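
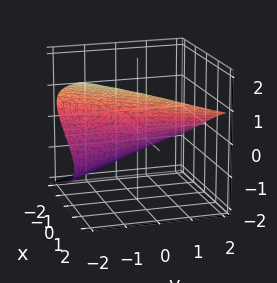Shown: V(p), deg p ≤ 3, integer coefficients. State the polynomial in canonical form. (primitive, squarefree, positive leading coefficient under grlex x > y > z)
First, deg p = 3. A generic line meets the surface in up to 3 points.
Then, against the integer gridlines: it meets the z-axis at z = 0 (among the integer gridlines); one x-axis crossing is at x = 0; the visible y-axis segment lies entirely on the surface.
Finally, assembling these constraints gives the stated polynomial.

x*z^2 - 3*z^3 - 3*y*z + 3*x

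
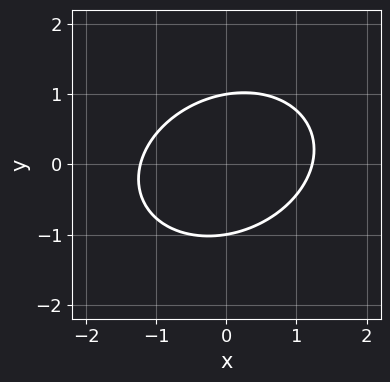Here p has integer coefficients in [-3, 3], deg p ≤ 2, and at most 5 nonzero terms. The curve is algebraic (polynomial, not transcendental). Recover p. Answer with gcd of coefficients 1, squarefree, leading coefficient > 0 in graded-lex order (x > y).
2*x^2 - x*y + 3*y^2 - 3

1. Degree: a generic line meets the curve in up to 2 points, so deg p = 2.
2. Reading off the gridlines: the y-axis gridline crossings are at y ∈ {-1, 1}.
3. Fitting integer coefficients to these (and the overall shape) gives p.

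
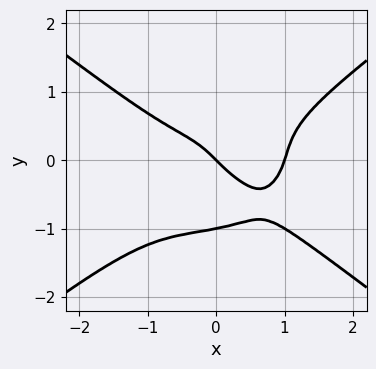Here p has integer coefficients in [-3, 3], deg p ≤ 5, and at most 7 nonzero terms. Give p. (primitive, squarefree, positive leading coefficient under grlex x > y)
First, deg p = 4. No degree-3 curve has this shape.
Next, checking where it meets the axes: the x-axis gridline crossings are at x ∈ {0, 1}; the y-axis gridline crossings are at y ∈ {-1, 0}.
Finally, matching integer coefficients to the picture gives p.

x^4 - 3*y^4 - 2*y^3 - x - y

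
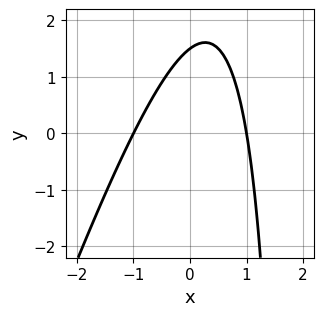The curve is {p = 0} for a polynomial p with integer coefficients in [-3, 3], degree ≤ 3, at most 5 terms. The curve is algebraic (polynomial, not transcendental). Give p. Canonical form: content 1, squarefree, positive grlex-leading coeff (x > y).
3*x^2 - x*y + 2*y - 3

First, deg p = 2. The shape is more complex than any degree-1 curve.
Then, checking where it meets the axes: among the integer gridlines, it crosses the x-axis at x ∈ {-1, 1}.
Finally, assembling these constraints gives the stated polynomial.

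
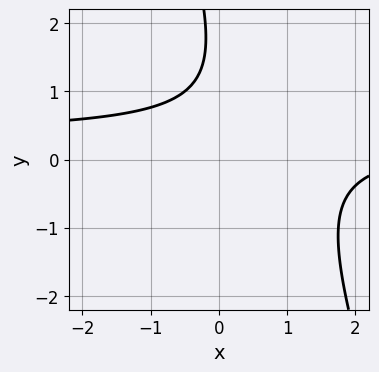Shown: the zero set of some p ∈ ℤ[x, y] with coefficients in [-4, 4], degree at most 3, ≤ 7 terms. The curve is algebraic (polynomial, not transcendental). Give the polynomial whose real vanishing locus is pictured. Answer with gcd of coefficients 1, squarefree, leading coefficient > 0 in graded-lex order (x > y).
(a) Degree: no degree-1 curve has this shape, so deg p = 2.
(b) Against the integer gridlines: no y-intercept at any integer in the box; it misses every integer gridline on the x-axis.
(c) Putting this together gives p.

3*x*y + y^2 - x - 3*y + 3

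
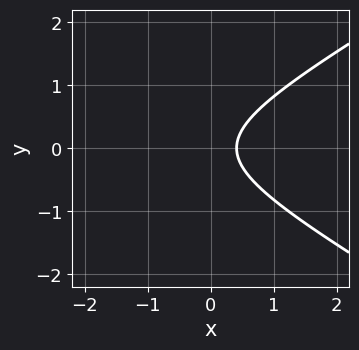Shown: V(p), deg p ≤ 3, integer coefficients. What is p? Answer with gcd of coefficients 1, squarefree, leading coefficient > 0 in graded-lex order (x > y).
(a) deg p = 2. A generic line meets the curve in up to 2 points.
(b) Symmetries: it's symmetric under y → −y, forcing even powers of y.
(c) Observable constraints: no y-intercept at any integer in the box.
(d) These observations pin down the coefficients.

x^2 - 3*y^2 + 2*x - 1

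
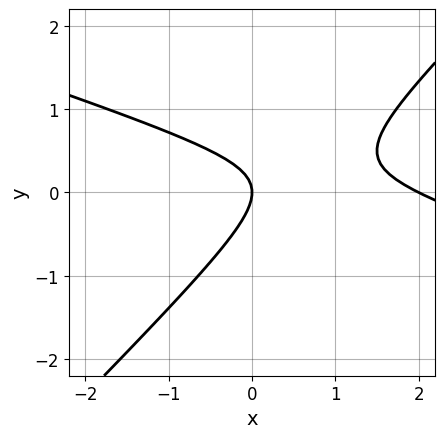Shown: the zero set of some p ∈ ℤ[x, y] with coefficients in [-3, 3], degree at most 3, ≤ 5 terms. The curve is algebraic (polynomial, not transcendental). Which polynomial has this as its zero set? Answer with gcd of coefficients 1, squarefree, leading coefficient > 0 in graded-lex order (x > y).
x^2 + 2*x*y - 3*y^2 - 2*x

First, deg p = 2. A generic line meets the curve in up to 2 points.
Then, reading off the gridlines: one y-axis crossing is at y = 0; among the integer gridlines, it crosses the x-axis at x ∈ {0, 2}.
Finally, putting this together gives p.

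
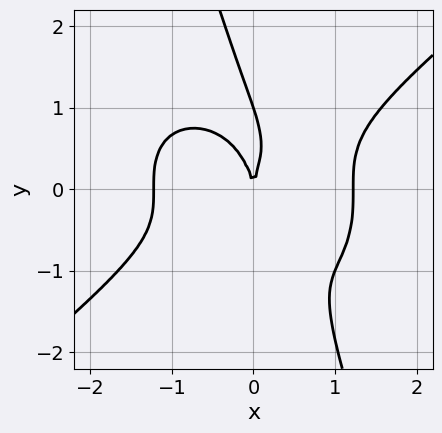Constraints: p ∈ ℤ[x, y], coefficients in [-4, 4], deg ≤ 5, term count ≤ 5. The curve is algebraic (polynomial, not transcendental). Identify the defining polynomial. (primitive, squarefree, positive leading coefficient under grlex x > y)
(a) Degree: no degree-3 curve has this shape, so deg p = 4.
(b) Reading off the gridlines: one x-axis crossing is at x = 0; among the integer gridlines, it crosses the y-axis at y ∈ {0, 1}.
(c) Assembling these constraints gives the stated polynomial.

2*x^4 - 3*x*y^3 - y^4 + y^3 - 3*x^2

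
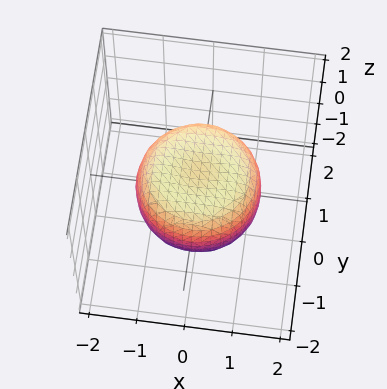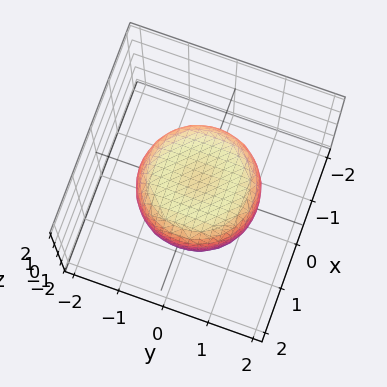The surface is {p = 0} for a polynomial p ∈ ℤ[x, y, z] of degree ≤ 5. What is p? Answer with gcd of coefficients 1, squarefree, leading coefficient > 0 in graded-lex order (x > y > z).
First, deg p = 4. A generic line meets the surface in up to 4 points.
Then, symmetries: rotational symmetry about the z-axis ⇒ p depends on x, y only through x² + y².
Next, against the integer gridlines: a circular section at z = 0 has radius between 1 and 2.
Finally, together with the visible shape, these determine p as stated.

2*x^4 + 4*x^2*y^2 + 2*y^4 - 2*x^2 - 2*y^2 + 3*z^2 - 2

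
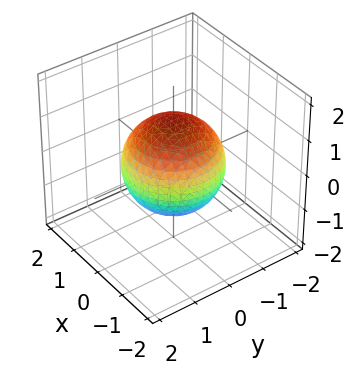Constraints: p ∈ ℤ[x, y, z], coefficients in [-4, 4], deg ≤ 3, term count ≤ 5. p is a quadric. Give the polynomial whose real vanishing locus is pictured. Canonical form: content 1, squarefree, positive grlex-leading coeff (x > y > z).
2*x^2 + 2*y^2 + 2*z^2 - 3

First, the degree is 2 — bounded and convex; a quadric.
Next, symmetries: the z ↦ −z reflection is a symmetry, so z appears only in even powers; rotational symmetry about the z-axis ⇒ p depends on x, y only through x² + y².
Then, from the visible intercepts: a circular section at z = 0 has radius between 1 and 2.
Finally, matching integer coefficients to the picture gives p.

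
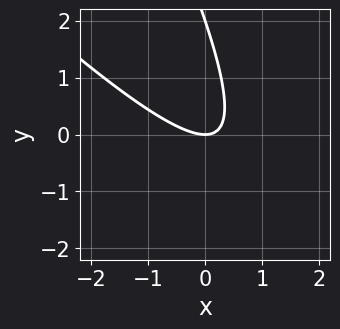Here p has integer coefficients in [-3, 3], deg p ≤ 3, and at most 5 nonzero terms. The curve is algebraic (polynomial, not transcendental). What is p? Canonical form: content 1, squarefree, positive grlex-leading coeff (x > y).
1. Degree: no degree-1 curve has this shape, so deg p = 2.
2. Reading off the gridlines: it crosses the x-axis at the gridline x = 0; among the integer gridlines, it crosses the y-axis at y ∈ {0, 2}.
3. Matching integer coefficients to the picture gives p.

2*x^2 + 3*x*y + y^2 - 2*y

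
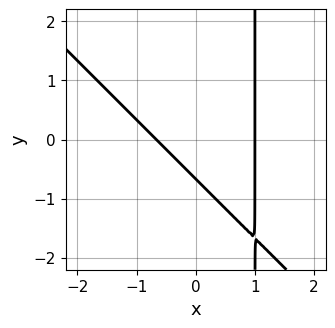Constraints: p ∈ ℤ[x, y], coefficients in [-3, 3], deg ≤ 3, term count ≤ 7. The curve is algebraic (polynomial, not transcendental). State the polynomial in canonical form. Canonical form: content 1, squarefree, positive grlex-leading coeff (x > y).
3*x^2 + 3*x*y - x - 3*y - 2

1. deg p = 2. A generic line meets the curve in up to 2 points.
2. From the axis intercepts and sections: it crosses the x-axis at the gridline x = 1.
3. Solving for integer coefficients yields p as stated.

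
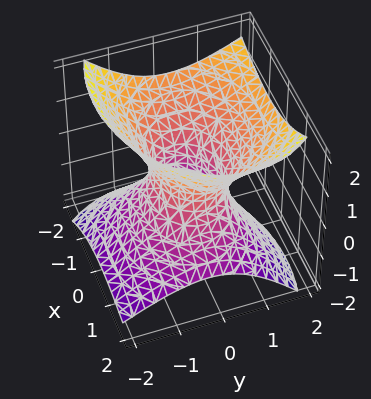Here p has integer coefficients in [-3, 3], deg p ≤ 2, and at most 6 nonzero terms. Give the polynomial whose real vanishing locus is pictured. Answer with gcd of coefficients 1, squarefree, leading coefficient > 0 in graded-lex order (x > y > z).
2*x^2 + 2*x*z + 3*y^2 - 2*y*z - 3*z^2 - 2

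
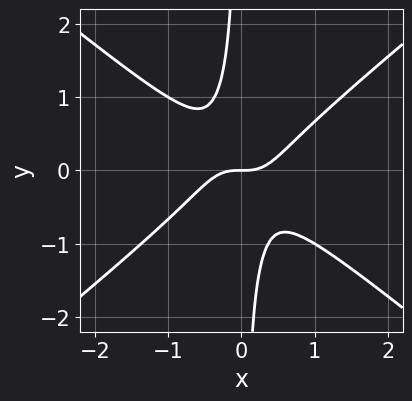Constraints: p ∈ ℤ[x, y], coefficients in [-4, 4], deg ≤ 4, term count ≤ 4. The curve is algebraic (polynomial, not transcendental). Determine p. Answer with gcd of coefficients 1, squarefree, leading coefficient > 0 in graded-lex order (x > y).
(a) deg p = 3. A generic line meets the curve in up to 3 points.
(b) Reading off the gridlines: it meets the y-axis at y = 0 (among the integer gridlines); it crosses the x-axis at the gridline x = 0.
(c) Putting this together gives p.

2*x^3 - 3*x*y^2 - y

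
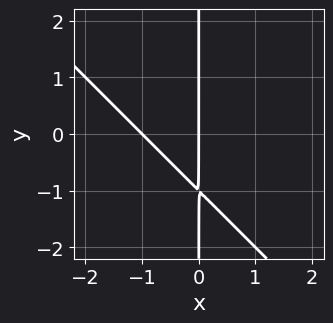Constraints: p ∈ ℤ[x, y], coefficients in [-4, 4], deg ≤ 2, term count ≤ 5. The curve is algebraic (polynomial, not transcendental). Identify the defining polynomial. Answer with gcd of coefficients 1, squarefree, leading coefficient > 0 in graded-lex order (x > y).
x^2 + x*y + x

deg p = 2. No degree-1 curve has this shape.
Observable constraints: among the integer gridlines, it crosses the x-axis at x ∈ {-1, 0}; every point of the y-axis in the box is on the curve.
These observations pin down the coefficients.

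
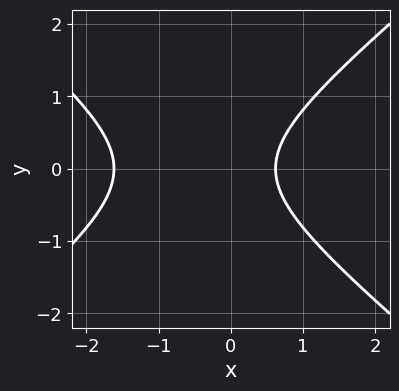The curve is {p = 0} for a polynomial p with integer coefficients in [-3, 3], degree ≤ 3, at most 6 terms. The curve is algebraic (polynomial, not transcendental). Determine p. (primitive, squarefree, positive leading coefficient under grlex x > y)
1. The degree is 2 — the shape is more complex than any degree-1 curve.
2. Symmetries: mirror symmetry y ↦ −y ⇒ only even powers of y.
3. Against the integer gridlines: no y-intercept at any integer in the box.
4. Solving for integer coefficients yields p as stated.

2*x^2 - 3*y^2 + 2*x - 2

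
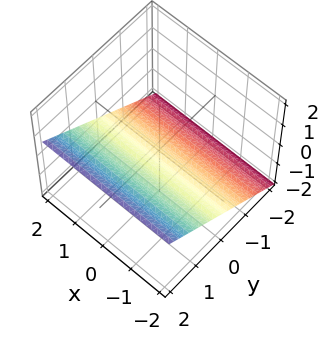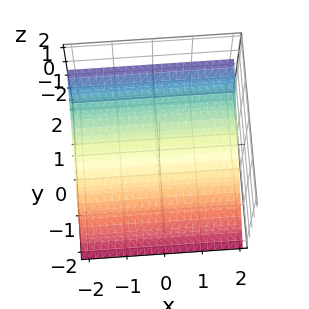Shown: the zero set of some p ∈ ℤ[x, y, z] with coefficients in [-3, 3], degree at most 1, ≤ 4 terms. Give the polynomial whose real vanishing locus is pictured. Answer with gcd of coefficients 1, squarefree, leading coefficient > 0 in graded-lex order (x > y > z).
2*y - 3*z - 2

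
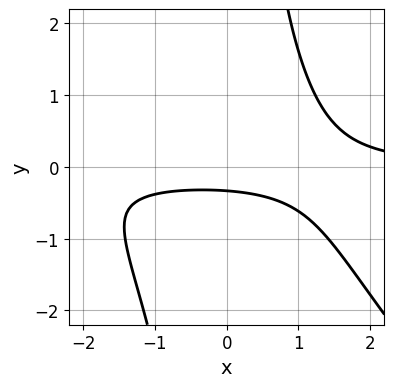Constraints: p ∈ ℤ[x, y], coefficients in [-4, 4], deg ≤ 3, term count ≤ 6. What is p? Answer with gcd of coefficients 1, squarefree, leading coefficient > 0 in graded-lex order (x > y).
First, the degree is 3 — a generic line meets the curve in up to 3 points.
Then, against the integer gridlines: it misses every integer gridline on the x-axis.
Finally, fitting integer coefficients to these (and the overall shape) gives p.

x^2*y + x*y^2 + x*y - 3*y - 1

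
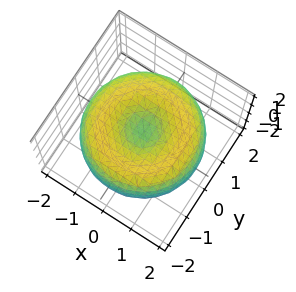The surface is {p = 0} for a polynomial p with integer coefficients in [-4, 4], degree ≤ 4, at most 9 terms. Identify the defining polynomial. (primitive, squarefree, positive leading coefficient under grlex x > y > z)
(a) deg p = 4.
(b) Symmetry: the z-axis is an axis of rotation, so x and y enter only as x² + y².
(c) Against the integer gridlines: a circular section at z = 0 has radius between 1 and 2.
(d) Fitting integer coefficients to these (and the overall shape) gives p.

x^4 + 2*x^2*y^2 + y^4 - 3*x^2 - 3*y^2 + 3*z^2 - 1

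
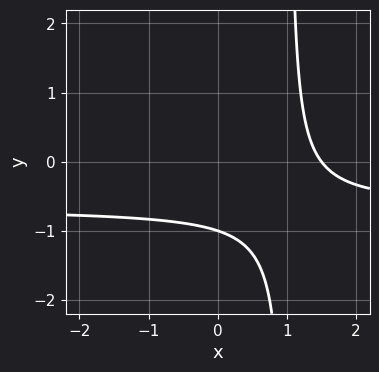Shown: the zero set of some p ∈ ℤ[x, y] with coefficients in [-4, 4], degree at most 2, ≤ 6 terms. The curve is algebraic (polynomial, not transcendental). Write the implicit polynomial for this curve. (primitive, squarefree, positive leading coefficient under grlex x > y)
First, the degree is 2 — a generic line meets the curve in up to 2 points.
Then, from the axis intercepts and sections: it meets the y-axis at y = -1 (among the integer gridlines).
Finally, matching integer coefficients to the picture gives p.

3*x*y + 2*x - 3*y - 3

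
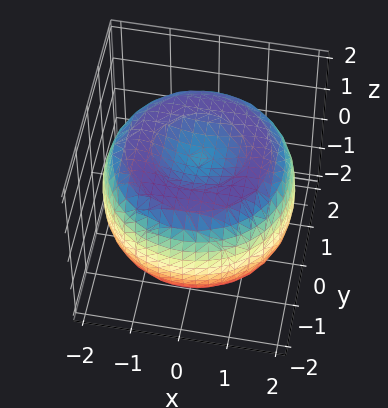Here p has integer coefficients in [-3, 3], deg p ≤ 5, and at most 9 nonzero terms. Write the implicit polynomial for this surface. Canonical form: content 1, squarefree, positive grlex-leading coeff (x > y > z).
First, the degree is 4 — a generic line meets the surface in up to 4 points.
Then, symmetries: the z-axis is an axis of rotation, so x and y enter only as x² + y².
Then, from the visible intercepts: the z-axis gridline crossings are at z ∈ {-1, 1}; a circular section at z = -1 has radius between 1 and 2.
Finally, solving for integer coefficients yields p as stated.

x^4 + 2*x^2*y^2 + y^4 - 3*x^2 - 3*y^2 + 3*z^2 - 3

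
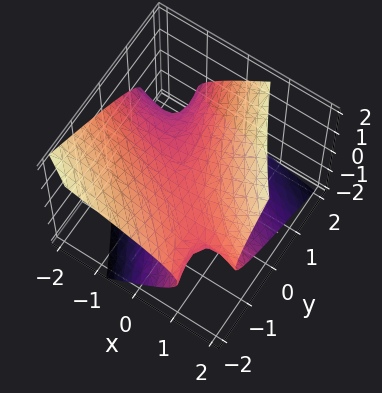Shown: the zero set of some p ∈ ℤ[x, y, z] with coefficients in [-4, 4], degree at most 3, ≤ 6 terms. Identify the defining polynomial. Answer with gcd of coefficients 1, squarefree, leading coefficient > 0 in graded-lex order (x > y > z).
(a) deg p = 2. The shape is more complex than any degree-1 surface.
(b) Checking where it meets the axes: it misses every integer gridline on the x-axis; the surface avoids every integer y-axis point in the box.
(c) These observations pin down the coefficients.

x^2 + 3*x*y + 2*x*z + y^2 - 3*z^2 + 1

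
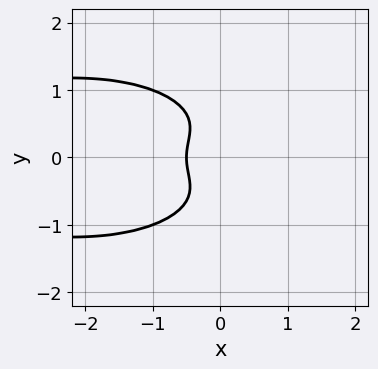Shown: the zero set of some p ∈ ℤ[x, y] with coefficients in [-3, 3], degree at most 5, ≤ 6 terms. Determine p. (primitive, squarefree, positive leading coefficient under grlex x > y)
(a) The degree is 4 — a generic line meets the curve in up to 4 points.
(b) Symmetries: the y ↦ −y reflection is a symmetry, so y appears only in even powers.
(c) From the axis intercepts and sections: no y-intercept at any integer in the box.
(d) Assembling these constraints gives the stated polynomial.

x^2*y^2 + 3*y^4 + 3*x*y^2 + 2*x + 1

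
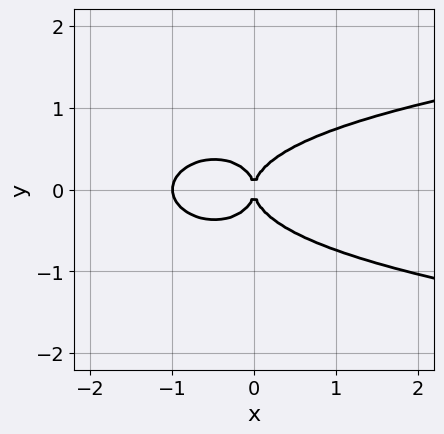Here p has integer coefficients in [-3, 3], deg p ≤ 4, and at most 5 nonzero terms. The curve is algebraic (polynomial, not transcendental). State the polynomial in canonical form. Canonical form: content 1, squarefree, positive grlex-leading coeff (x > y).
2*x^2*y^2 + 3*y^4 - x^3 - x^2

First, degree: no degree-3 curve has this shape, so deg p = 4.
Next, symmetries: it's symmetric under y → −y, forcing even powers of y.
Then, reading off the gridlines: among the integer gridlines, it crosses the x-axis at x ∈ {-1, 0}; one y-axis crossing is at y = 0.
Finally, solving for integer coefficients yields p as stated.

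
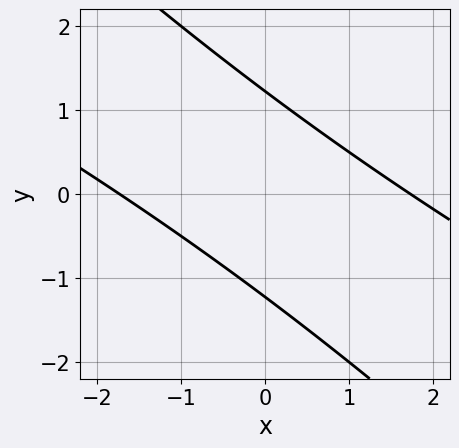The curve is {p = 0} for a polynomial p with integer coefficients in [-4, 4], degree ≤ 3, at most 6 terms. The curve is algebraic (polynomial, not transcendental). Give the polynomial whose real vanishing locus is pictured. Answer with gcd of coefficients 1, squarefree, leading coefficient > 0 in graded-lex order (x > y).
x^2 + 3*x*y + 2*y^2 - 3

1. Degree: the shape is more complex than any degree-1 curve, so deg p = 2.
2. Solving for integer coefficients yields p as stated.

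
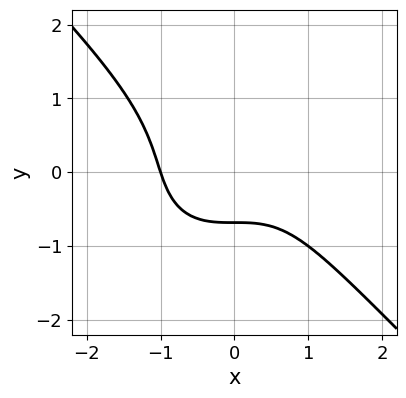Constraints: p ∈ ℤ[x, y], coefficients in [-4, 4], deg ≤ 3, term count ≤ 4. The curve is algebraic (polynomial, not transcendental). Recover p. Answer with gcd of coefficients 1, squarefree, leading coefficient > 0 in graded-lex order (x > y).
x^3 + y^3 + y + 1

1. The degree is 3 — no degree-2 curve has this shape.
2. From the visible intercepts: it crosses the x-axis at the gridline x = -1.
3. The integer polynomial consistent with all of this is the stated p.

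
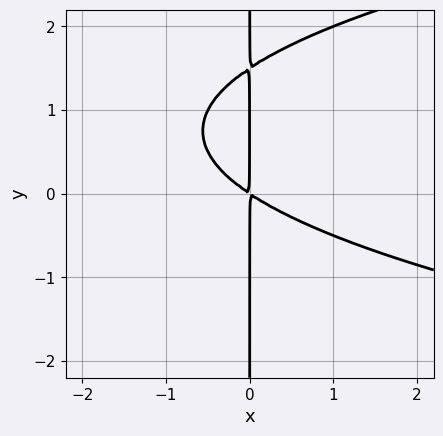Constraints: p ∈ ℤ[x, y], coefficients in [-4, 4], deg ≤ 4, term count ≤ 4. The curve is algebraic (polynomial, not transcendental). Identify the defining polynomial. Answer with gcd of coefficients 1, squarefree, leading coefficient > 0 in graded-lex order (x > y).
2*x*y^2 - 2*x^2 - 3*x*y

1. Degree: no degree-2 curve has this shape, so deg p = 3.
2. From the axis intercepts and sections: every point of the y-axis in the box is on the curve.
3. Putting this together gives p.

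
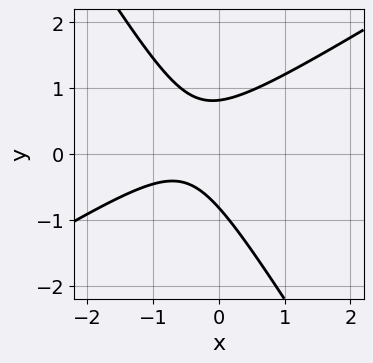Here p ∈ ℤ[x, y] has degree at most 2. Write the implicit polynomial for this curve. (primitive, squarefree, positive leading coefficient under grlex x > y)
3*x^2 - 3*x*y - 3*y^2 + 3*x + 2

First, degree: the shape is more complex than any degree-1 curve, so deg p = 2.
Next, checking where it meets the axes: the curve avoids every integer x-axis point in the box.
Finally, fitting integer coefficients to these (and the overall shape) gives p.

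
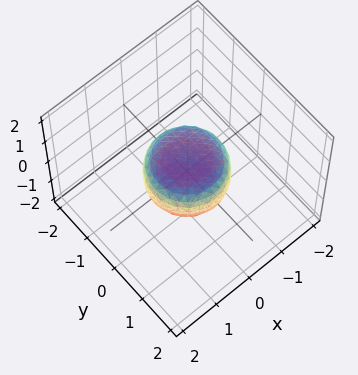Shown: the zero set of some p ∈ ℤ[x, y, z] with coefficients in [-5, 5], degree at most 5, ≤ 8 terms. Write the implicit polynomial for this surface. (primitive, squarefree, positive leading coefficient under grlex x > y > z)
2*x^4 + 4*x^2*y^2 + 2*y^4 - x^2 - y^2 + 2*z^2 - 1

First, degree: the shape is more complex than any degree-3 surface, so deg p = 4.
Next, symmetries: rotational symmetry about the z-axis ⇒ p depends on x, y only through x² + y².
Then, from the visible intercepts: the x-axis gridline crossings are at x ∈ {-1, 1}; a circular section at z = 0 has radius exactly 1.
Finally, putting this together gives p.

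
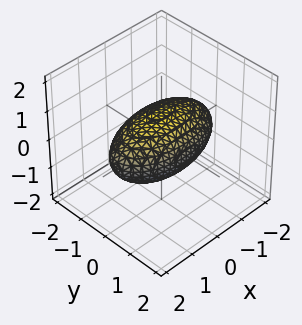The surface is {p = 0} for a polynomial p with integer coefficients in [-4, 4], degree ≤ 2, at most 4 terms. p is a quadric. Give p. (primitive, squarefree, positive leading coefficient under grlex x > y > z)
First, deg p = 2. Bounded and convex; a quadric.
Then, symmetries: it's symmetric under z → −z, forcing even powers of z; it's symmetric under y → −y, forcing even powers of y; the x ↦ −x reflection is a symmetry, so x appears only in even powers.
Then, from the axis intercepts and sections: the z-axis gridline crossings are at z ∈ {-1, 1}; the y-axis gridline crossings are at y ∈ {-1, 1}.
Finally, assembling these constraints gives the stated polynomial.

x^2 + 3*y^2 + 3*z^2 - 3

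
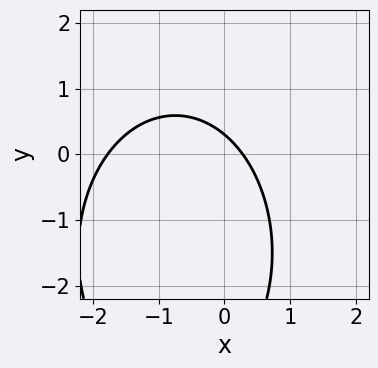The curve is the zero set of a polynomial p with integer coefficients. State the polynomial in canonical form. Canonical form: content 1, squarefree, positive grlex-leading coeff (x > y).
First, degree: a generic line meets the curve in up to 2 points, so deg p = 2.
Finally, the integer polynomial consistent with all of this is the stated p.

2*x^2 + y^2 + 3*x + 3*y - 1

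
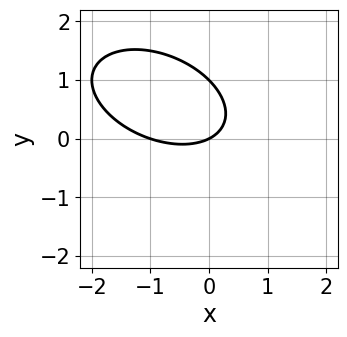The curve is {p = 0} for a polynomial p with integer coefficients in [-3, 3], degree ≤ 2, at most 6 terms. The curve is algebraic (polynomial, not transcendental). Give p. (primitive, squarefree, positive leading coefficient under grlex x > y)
x^2 + x*y + 2*y^2 + x - 2*y

1. The degree is 2 — the shape is more complex than any degree-1 curve.
2. Reading off the gridlines: the y-axis gridline crossings are at y ∈ {0, 1}; among the integer gridlines, it crosses the x-axis at x ∈ {-1, 0}.
3. Putting this together gives p.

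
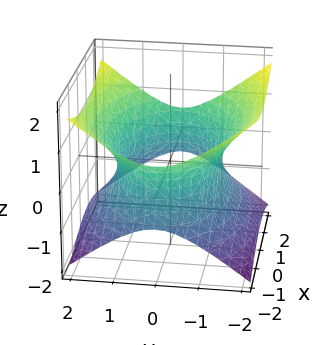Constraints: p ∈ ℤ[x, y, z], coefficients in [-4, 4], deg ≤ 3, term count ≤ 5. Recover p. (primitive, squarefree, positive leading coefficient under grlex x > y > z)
(a) deg p = 2. One connected sheet with a waist; a quadric.
(b) Symmetries: it's symmetric under x → −x, forcing even powers of x; it's symmetric under y → −y, forcing even powers of y; it's symmetric under z → −z, forcing even powers of z.
(c) Observable constraints: the surface avoids every integer z-axis point in the box.
(d) The integer polynomial consistent with all of this is the stated p.

x^2 + 2*y^2 - 3*z^2 - 3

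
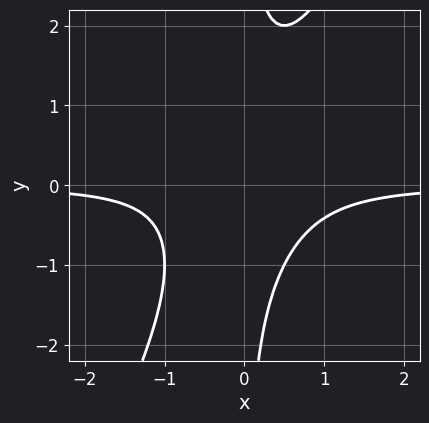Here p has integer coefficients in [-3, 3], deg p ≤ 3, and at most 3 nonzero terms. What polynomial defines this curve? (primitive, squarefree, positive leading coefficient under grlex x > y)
(a) deg p = 3.
(b) Observable constraints: it misses every integer gridline on the y-axis; no x-intercept at any integer in the box.
(c) Matching integer coefficients to the picture gives p.

2*x^2*y - x*y^2 + 1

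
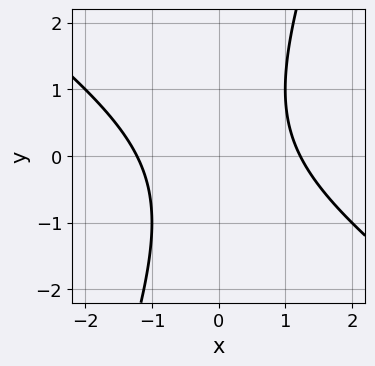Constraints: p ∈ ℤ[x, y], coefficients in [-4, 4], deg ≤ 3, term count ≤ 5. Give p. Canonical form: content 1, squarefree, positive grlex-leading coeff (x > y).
First, the degree is 2 — a generic line meets the curve in up to 2 points.
Next, from the visible intercepts: it misses every integer gridline on the y-axis.
Finally, putting this together gives p.

2*x^2 + 2*x*y - y^2 - 3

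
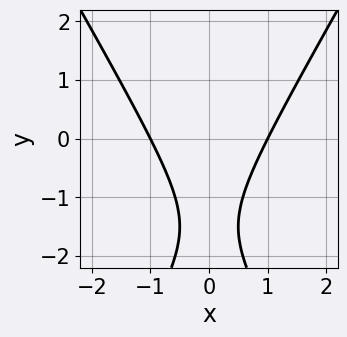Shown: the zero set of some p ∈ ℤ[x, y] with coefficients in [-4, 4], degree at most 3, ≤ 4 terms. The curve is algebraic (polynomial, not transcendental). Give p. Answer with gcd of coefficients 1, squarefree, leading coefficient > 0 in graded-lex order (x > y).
3*x^2 - y^2 - 3*y - 3

(a) deg p = 2. The shape is more complex than any degree-1 curve.
(b) Symmetries: the x ↦ −x reflection is a symmetry, so x appears only in even powers.
(c) Against the integer gridlines: it misses every integer gridline on the y-axis; among the integer gridlines, it crosses the x-axis at x ∈ {-1, 1}.
(d) These observations pin down the coefficients.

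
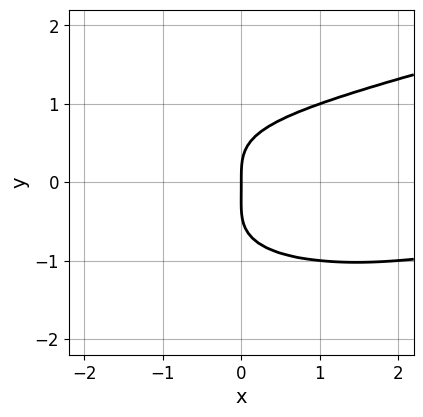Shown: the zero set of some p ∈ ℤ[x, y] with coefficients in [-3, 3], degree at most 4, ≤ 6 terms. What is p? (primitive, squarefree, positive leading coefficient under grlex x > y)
3*y^4 - x^2*y + y^3 - 3*x

1. The degree is 4 — a generic line meets the curve in up to 4 points.
2. From the axis intercepts and sections: it meets the x-axis at x = 0 (among the integer gridlines); one y-axis crossing is at y = 0.
3. Solving for integer coefficients yields p as stated.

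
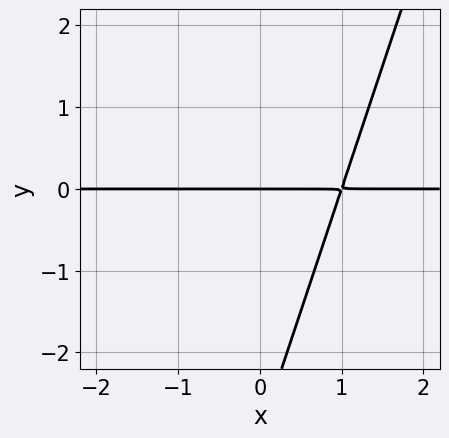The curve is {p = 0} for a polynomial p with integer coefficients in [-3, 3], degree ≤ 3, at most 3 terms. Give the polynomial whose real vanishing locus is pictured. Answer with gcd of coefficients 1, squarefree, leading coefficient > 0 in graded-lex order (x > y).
First, the degree is 2 — no degree-1 curve has this shape.
Then, observable constraints: it crosses the y-axis at the gridline y = 0; the visible x-axis segment lies entirely on the curve.
Finally, assembling these constraints gives the stated polynomial.

3*x*y - y^2 - 3*y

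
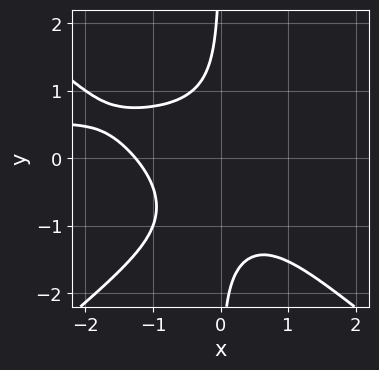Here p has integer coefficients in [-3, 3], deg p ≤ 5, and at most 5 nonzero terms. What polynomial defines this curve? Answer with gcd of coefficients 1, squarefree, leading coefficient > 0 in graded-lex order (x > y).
First, deg p = 4. No degree-3 curve has this shape.
Next, observable constraints: it misses every integer gridline on the y-axis.
Finally, putting this together gives p.

2*x^3*y - 3*x*y^3 - x^3 - 2*x*y^2 - 2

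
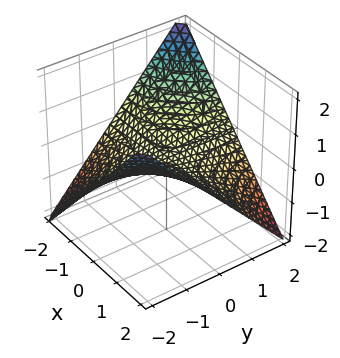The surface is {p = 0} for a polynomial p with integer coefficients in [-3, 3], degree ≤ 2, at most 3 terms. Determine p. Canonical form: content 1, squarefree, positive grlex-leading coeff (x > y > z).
The degree is 2 — a saddle surface; a quadric.
Checking where it meets the axes: every point of the y-axis in the box is on the surface; it crosses the z-axis at the gridline z = 0.
Matching integer coefficients to the picture gives p. Check: (2, 0, 0) on the x-axis lies on the surface, and p(2, 0, 0) = 0. ✓

x*y + 2*z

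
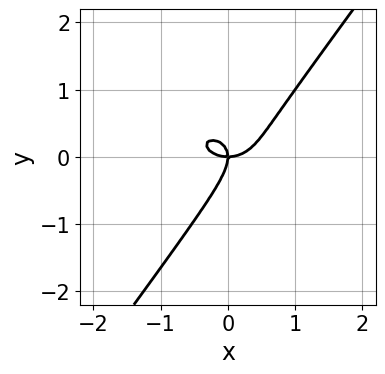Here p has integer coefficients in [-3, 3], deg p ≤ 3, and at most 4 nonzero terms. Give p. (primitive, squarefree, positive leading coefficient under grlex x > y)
2*x^3 + 3*x*y^2 - 3*y^3 - 2*x*y

Degree: the shape is more complex than any degree-2 curve, so deg p = 3.
From the visible intercepts: it crosses the y-axis at the gridline y = 0; it crosses the x-axis at the gridline x = 0.
Assembling these constraints gives the stated polynomial.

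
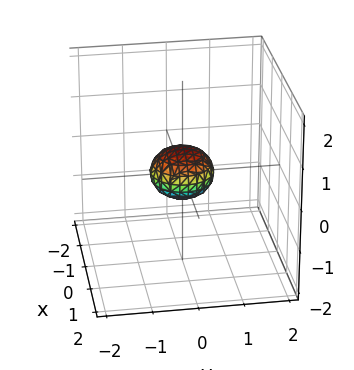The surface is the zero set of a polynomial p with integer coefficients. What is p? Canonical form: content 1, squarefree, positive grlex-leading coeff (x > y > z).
2*x^2 + 2*y^2 + 3*z^2 - 1

1. Degree: the shape is more complex than any degree-1 surface, so deg p = 2.
2. Symmetry: the surface is invariant under rotation about z: p = q(x² + y², z).
3. Checking where it meets the axes: a circular section at z = 0 has radius between 0 and 1.
4. Putting this together gives p.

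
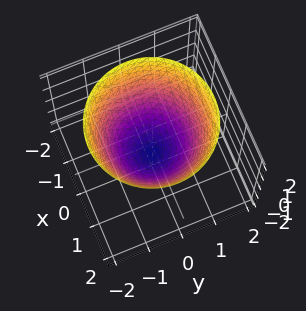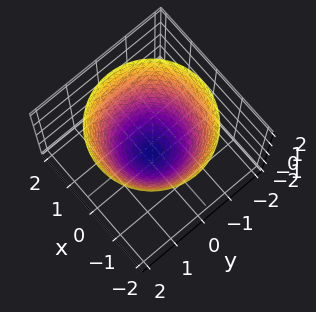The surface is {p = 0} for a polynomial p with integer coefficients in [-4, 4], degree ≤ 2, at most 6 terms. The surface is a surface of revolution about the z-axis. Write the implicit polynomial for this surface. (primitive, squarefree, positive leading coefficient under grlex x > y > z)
x^2 + y^2 - z - 1

deg p = 2.
By symmetry, every cross-section ⟂ z is a circle, so x, y appear only via x² + y².
Observable constraints: the x-axis gridline crossings are at x ∈ {-1, 1}; it meets the z-axis at z = -1 (among the integer gridlines).
Assembling these constraints gives the stated polynomial.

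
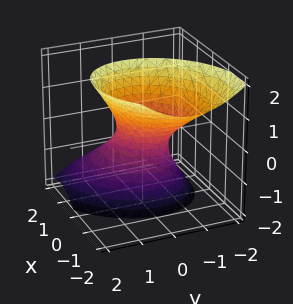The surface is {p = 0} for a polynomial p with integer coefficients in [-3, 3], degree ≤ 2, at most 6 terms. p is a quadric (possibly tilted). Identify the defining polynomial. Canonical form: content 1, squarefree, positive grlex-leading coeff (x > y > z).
(a) Degree: the shape is more complex than any degree-1 surface, so deg p = 2.
(b) From the visible intercepts: the surface avoids every integer z-axis point in the box.
(c) Matching integer coefficients to the picture gives p.

2*x^2 - x*y + 2*x*z + 2*y^2 - z^2 - 1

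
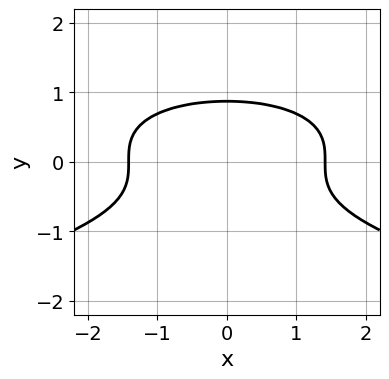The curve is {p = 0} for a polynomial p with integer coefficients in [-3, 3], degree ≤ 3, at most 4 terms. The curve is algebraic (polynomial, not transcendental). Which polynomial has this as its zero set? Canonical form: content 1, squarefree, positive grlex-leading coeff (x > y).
(a) Degree: the shape is more complex than any degree-2 curve, so deg p = 3.
(b) Symmetries: mirror symmetry x ↦ −x ⇒ only even powers of x.
(c) These observations pin down the coefficients.

3*y^3 + x^2 - 2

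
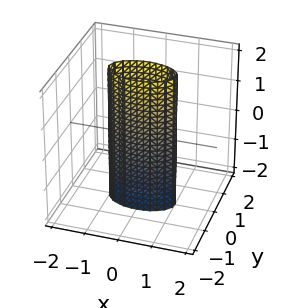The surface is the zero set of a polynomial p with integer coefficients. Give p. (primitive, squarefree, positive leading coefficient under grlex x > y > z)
x^2 + 3*y^2 - 1

The degree is 2 — a cylinder; a quadric.
Symmetries: mirror symmetry y ↦ −y ⇒ only even powers of y; mirror symmetry z ↦ −z ⇒ only even powers of z; it's symmetric under x → −x, forcing even powers of x.
From the axis intercepts and sections: it misses every integer gridline on the z-axis; the x-axis gridline crossings are at x ∈ {-1, 1}.
Putting this together gives p.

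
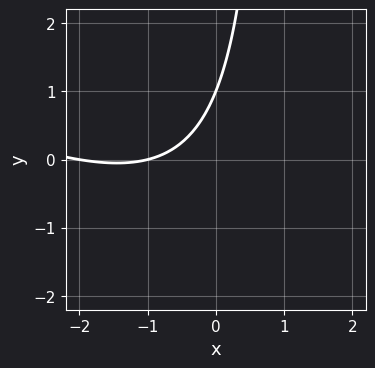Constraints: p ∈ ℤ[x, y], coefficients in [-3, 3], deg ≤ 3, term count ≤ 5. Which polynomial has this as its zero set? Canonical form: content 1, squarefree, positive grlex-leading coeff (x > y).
x^2 + 2*x*y + 3*x - 2*y + 2

The degree is 2 — a generic line meets the curve in up to 2 points.
Observable constraints: it meets the y-axis at y = 1 (among the integer gridlines); among the integer gridlines, it crosses the x-axis at x ∈ {-2, -1}.
Assembling these constraints gives the stated polynomial.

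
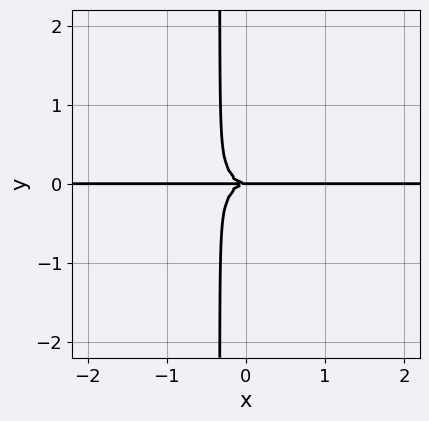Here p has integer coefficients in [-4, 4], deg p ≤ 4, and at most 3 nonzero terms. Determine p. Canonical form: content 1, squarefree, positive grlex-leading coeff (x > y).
x^3*y + 3*x*y^3 + y^3

First, deg p = 4. The shape is more complex than any degree-3 curve.
Next, checking where it meets the axes: every point of the x-axis in the box is on the curve; it meets the y-axis at y = 0 (among the integer gridlines).
Finally, the integer polynomial consistent with all of this is the stated p.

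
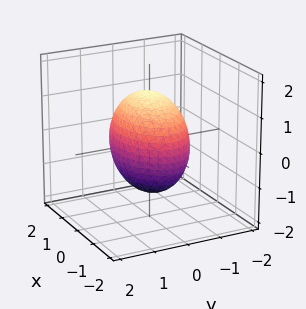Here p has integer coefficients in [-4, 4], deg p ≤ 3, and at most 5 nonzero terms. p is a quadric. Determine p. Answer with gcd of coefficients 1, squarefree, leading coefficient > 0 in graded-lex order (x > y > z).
First, the degree is 2 — a closed, bounded, convex surface; a quadric.
Next, symmetries: mirror symmetry y ↦ −y ⇒ only even powers of y; it's symmetric under z → −z, forcing even powers of z; it's symmetric under x → −x, forcing even powers of x.
Next, from the axis intercepts and sections: among the integer gridlines, it crosses the y-axis at y ∈ {-1, 1}.
Finally, matching integer coefficients to the picture gives p.

x^2 + 2*y^2 + z^2 - 2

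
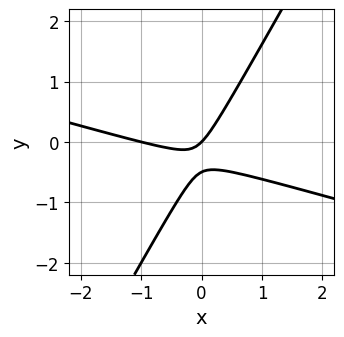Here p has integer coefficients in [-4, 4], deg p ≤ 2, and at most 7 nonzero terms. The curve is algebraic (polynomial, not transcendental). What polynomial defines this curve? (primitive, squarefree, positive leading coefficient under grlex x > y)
x^2 + 3*x*y - 2*y^2 + x - y

(a) deg p = 2. No degree-1 curve has this shape.
(b) From the axis intercepts and sections: among the integer gridlines, it crosses the x-axis at x ∈ {-1, 0}; it meets the y-axis at y = 0 (among the integer gridlines).
(c) Fitting integer coefficients to these (and the overall shape) gives p.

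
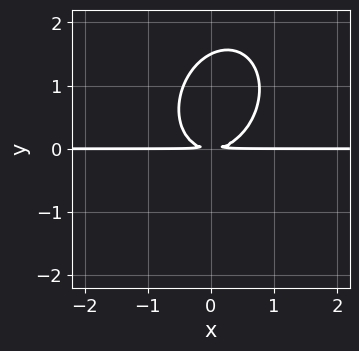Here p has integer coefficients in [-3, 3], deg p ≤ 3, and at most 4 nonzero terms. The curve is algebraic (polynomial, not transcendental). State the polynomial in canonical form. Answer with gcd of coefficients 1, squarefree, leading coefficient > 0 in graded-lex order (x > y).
3*x^2*y - x*y^2 + 2*y^3 - 3*y^2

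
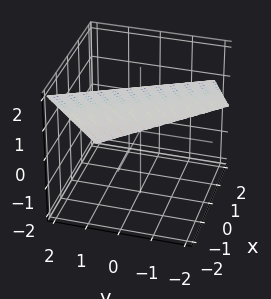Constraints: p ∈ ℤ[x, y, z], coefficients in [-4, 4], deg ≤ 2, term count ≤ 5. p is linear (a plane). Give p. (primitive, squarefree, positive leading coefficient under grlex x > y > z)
1. The degree is 1 — the surface is flat (a plane).
2. Checking where it meets the axes: it meets the y-axis at y = 2 (among the integer gridlines); it meets the z-axis at z = 1 (among the integer gridlines); it meets the x-axis at x = 1 (among the integer gridlines).
3. These observations pin down the coefficients.

2*x + y + 2*z - 2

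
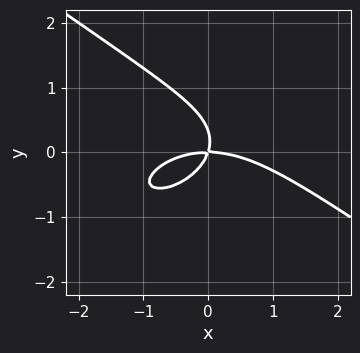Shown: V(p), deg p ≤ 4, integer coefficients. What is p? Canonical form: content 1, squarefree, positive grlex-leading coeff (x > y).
deg p = 3. The shape is more complex than any degree-2 curve.
Against the integer gridlines: one y-axis crossing is at y = 0; it meets the x-axis at x = 0 (among the integer gridlines).
Fitting integer coefficients to these (and the overall shape) gives p.

x^3 + 3*y^3 + 3*x*y - y^2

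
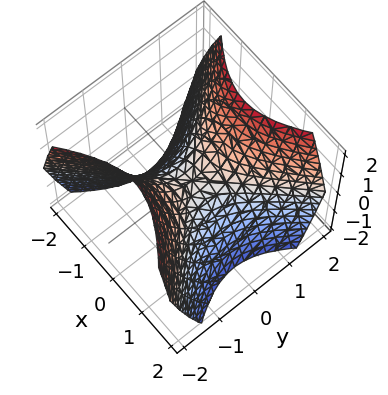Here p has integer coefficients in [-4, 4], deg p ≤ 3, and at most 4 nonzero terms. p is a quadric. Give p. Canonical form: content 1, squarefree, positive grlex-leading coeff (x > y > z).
Degree: a hyperbolic paraboloid; a quadric, so deg p = 2.
Symmetries: the x ↦ −x reflection is a symmetry, so x appears only in even powers; it's symmetric under y → −y, forcing even powers of y.
Against the integer gridlines: one z-axis crossing is at z = 0; it crosses the x-axis at the gridline x = 0.
Together with the visible shape, these determine p as stated.

x^2 - y^2 + z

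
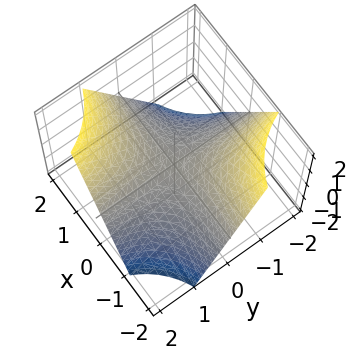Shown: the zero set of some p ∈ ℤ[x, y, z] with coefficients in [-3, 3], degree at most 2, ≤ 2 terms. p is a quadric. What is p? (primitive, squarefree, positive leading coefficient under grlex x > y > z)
First, deg p = 2. A saddle surface; a quadric.
Next, observable constraints: it crosses the z-axis at the gridline z = 0; the visible y-axis segment lies entirely on the surface.
Finally, together with the visible shape, these determine p as stated. Check: (-2, 0, 0) on the x-axis lies on the surface, and p(-2, 0, 0) = 0. ✓

x*y - z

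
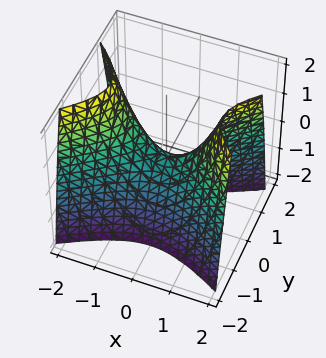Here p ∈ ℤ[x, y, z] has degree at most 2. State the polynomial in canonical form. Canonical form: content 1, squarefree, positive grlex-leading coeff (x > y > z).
Degree: a hyperbolic paraboloid; a quadric, so deg p = 2.
Symmetries: mirror symmetry y ↦ −y ⇒ only even powers of y; the x ↦ −x reflection is a symmetry, so x appears only in even powers.
Observable constraints: it crosses the z-axis at the gridline z = 0; it crosses the y-axis at the gridline y = 0.
Together with the visible shape, these determine p as stated.

x^2 - 2*y^2 - z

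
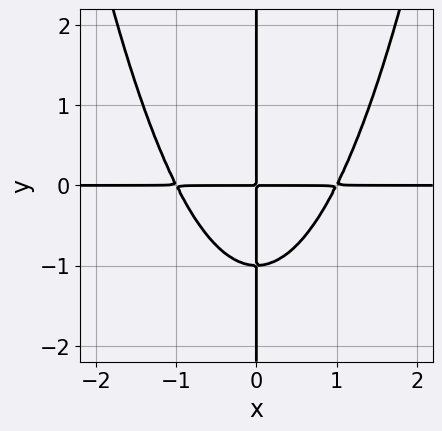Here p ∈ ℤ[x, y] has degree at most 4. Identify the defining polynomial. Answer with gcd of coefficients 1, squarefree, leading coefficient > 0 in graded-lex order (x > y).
x^3*y - x*y^2 - x*y

1. deg p = 4.
2. Reading off the gridlines: the visible y-axis segment lies entirely on the curve; the visible x-axis segment lies entirely on the curve.
3. These observations pin down the coefficients.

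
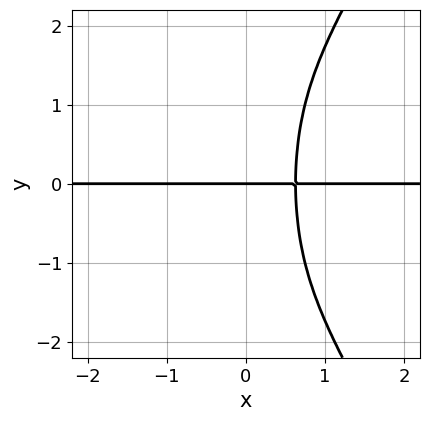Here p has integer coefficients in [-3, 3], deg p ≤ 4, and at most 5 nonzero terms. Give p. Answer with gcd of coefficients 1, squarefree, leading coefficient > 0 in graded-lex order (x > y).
3*x^3*y - x*y^3 + 2*x*y - 2*y

The degree is 4 — a generic line meets the curve in up to 4 points.
Checking where it meets the axes: every point of the x-axis in the box is on the curve; it meets the y-axis at y = 0 (among the integer gridlines).
These observations pin down the coefficients.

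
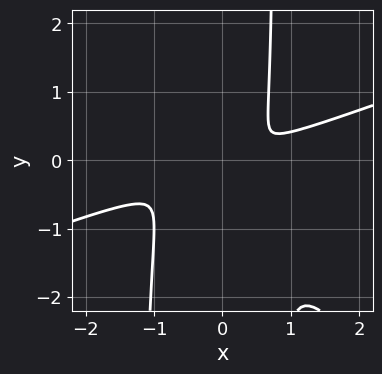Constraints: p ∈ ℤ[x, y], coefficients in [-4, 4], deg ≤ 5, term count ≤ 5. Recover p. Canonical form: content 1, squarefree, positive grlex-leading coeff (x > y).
1. deg p = 4.
2. Putting this together gives p.

x^4 - 2*x^3*y - 2*x^2*y^2 - x*y^2 + 2*y^2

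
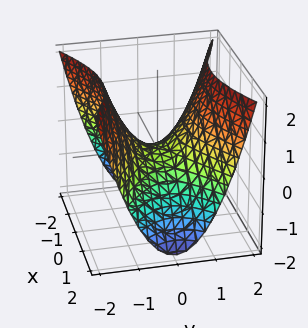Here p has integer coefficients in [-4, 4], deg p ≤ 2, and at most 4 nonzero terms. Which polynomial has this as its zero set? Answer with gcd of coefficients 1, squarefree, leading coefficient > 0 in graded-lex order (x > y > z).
1. Degree: a saddle surface; a quadric, so deg p = 2.
2. Symmetries: mirror symmetry y ↦ −y ⇒ only even powers of y; mirror symmetry x ↦ −x ⇒ only even powers of x.
3. Reading off the gridlines: it meets the x-axis at x = 0 (among the integer gridlines); one y-axis crossing is at y = 0; one z-axis crossing is at z = 0.
4. Matching integer coefficients to the picture gives p.

x^2 - 2*y^2 + 2*z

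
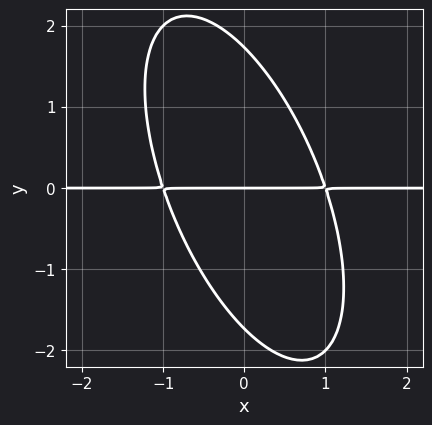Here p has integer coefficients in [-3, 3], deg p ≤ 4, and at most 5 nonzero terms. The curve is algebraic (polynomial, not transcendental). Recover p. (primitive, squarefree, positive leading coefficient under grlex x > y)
3*x^2*y + 2*x*y^2 + y^3 - 3*y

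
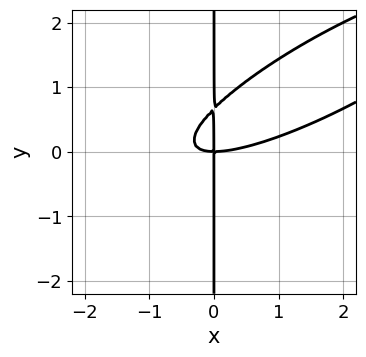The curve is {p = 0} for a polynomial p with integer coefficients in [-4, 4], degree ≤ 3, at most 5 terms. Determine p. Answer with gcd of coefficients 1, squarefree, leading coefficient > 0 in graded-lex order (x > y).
x^3 - 3*x^2*y + 3*x*y^2 - 2*x*y

(a) Degree: no degree-2 curve has this shape, so deg p = 3.
(b) Observable constraints: every point of the y-axis in the box is on the curve; one x-axis crossing is at x = 0.
(c) The integer polynomial consistent with all of this is the stated p.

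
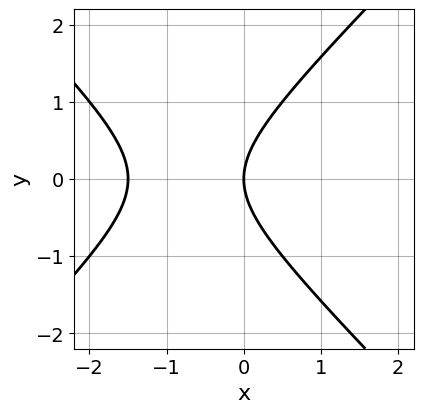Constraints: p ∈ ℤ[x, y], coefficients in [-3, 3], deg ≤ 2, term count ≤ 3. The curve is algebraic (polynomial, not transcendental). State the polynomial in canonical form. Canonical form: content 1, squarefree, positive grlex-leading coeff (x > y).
First, deg p = 2. No degree-1 curve has this shape.
Then, symmetries: the y ↦ −y reflection is a symmetry, so y appears only in even powers.
Then, checking where it meets the axes: it meets the x-axis at x = 0 (among the integer gridlines); it meets the y-axis at y = 0 (among the integer gridlines).
Finally, assembling these constraints gives the stated polynomial.

2*x^2 - 2*y^2 + 3*x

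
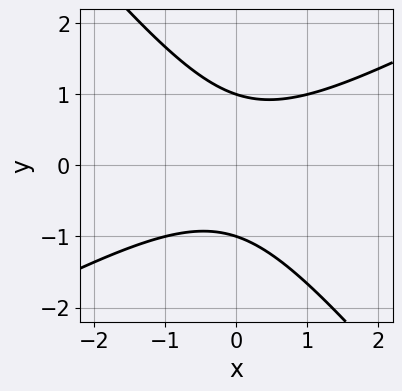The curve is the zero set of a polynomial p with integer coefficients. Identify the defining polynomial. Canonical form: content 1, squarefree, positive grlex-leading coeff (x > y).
deg p = 2.
From the visible intercepts: the y-axis gridline crossings are at y ∈ {-1, 1}; no x-intercept at any integer in the box.
The integer polynomial consistent with all of this is the stated p.

2*x^2 - 2*x*y - 3*y^2 + 3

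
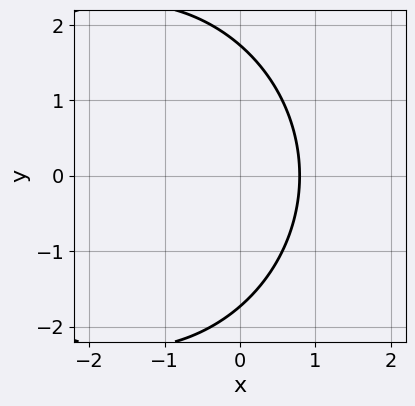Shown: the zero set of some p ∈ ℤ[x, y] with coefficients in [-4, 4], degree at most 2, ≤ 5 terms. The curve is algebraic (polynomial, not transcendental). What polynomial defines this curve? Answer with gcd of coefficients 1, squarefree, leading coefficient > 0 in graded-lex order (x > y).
x^2 + y^2 + 3*x - 3

deg p = 2. No degree-1 curve has this shape.
Symmetries: mirror symmetry y ↦ −y ⇒ only even powers of y.
These observations pin down the coefficients.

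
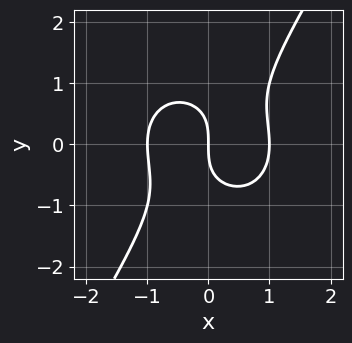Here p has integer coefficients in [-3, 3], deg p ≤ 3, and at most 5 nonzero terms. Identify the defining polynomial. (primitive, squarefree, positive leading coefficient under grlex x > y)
3*x^3 + 2*x*y^2 - 2*y^3 - 3*x

(a) deg p = 3. A generic line meets the curve in up to 3 points.
(b) Checking where it meets the axes: one y-axis crossing is at y = 0; the x-axis gridline crossings are at x ∈ {-1, 0, 1}.
(c) Fitting integer coefficients to these (and the overall shape) gives p.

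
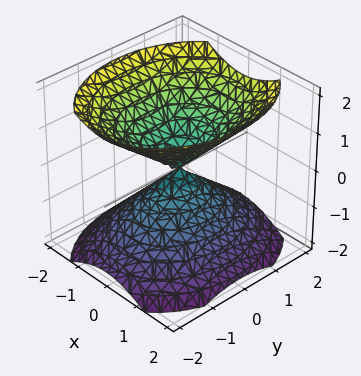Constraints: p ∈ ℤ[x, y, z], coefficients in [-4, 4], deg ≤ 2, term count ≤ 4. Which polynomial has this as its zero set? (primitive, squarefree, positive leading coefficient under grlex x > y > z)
3*x^2 + 2*y^2 - 3*z^2

I count 2 distinct pieces.
deg p = 2.
Symmetries: mirror symmetry x ↦ −x ⇒ only even powers of x; the y ↦ −y reflection is a symmetry, so y appears only in even powers; the z ↦ −z reflection is a symmetry, so z appears only in even powers.
From the visible intercepts: one z-axis crossing is at z = 0; it meets the x-axis at x = 0 (among the integer gridlines).
Matching integer coefficients to the picture gives p.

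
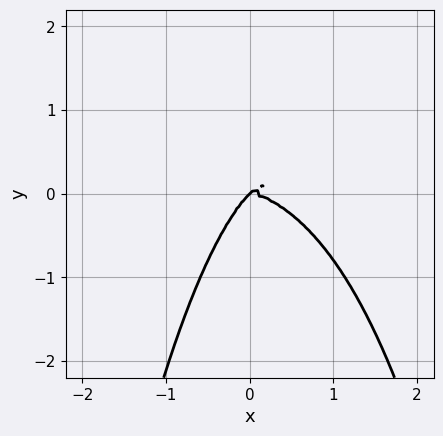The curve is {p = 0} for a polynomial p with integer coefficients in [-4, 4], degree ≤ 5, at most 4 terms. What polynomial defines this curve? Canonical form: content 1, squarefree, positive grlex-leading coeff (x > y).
x^4 + 2*x^2*y^2 - 2*x*y^2 + 2*y^3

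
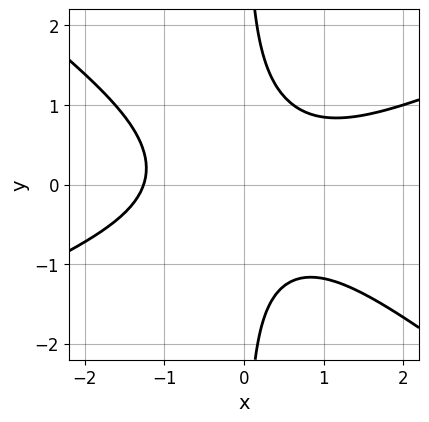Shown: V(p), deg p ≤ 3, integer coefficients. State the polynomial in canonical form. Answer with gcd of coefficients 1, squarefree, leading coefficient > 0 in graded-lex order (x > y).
First, degree: a generic line meets the curve in up to 3 points, so deg p = 3.
Next, checking where it meets the axes: no y-intercept at any integer in the box.
Finally, fitting integer coefficients to these (and the overall shape) gives p.

x^3 - x^2*y - 3*x*y^2 + 2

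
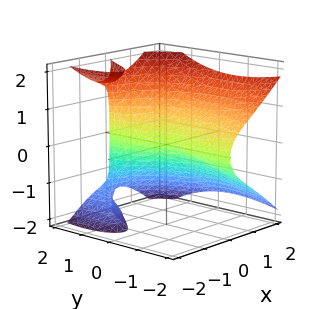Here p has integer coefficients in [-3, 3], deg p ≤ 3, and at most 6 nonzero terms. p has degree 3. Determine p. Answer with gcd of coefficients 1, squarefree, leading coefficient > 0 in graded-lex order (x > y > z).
2*x^3 + x*y^2 - 2*x*z^2 + y*z^2 - 2*z^2

(a) Degree: a generic line meets the surface in up to 3 points, so deg p = 3.
(b) Reading off the gridlines: one z-axis crossing is at z = 0; it meets the x-axis at x = 0 (among the integer gridlines); every point of the y-axis in the box is on the surface.
(c) Matching integer coefficients to the picture gives p.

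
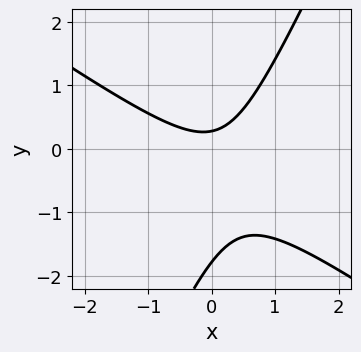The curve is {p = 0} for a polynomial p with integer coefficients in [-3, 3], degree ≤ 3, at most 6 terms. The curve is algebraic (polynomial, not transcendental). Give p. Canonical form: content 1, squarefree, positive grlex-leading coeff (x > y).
First, the degree is 2 — a generic line meets the curve in up to 2 points.
Then, reading off the gridlines: the curve avoids every integer x-axis point in the box.
Finally, fitting integer coefficients to these (and the overall shape) gives p.

3*x^2 + 3*x*y - 2*y^2 - 3*y + 1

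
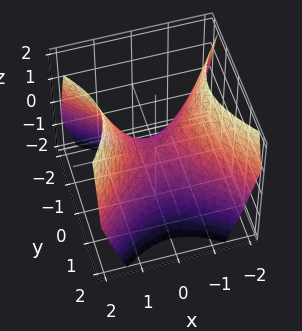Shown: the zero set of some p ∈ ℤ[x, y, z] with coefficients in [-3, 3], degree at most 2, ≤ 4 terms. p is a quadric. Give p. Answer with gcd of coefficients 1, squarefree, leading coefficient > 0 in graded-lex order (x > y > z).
x^2 - y^2 - z

The degree is 2 — a saddle surface; a quadric.
Symmetries: the x ↦ −x reflection is a symmetry, so x appears only in even powers; it's symmetric under y → −y, forcing even powers of y.
From the axis intercepts and sections: one x-axis crossing is at x = 0; one z-axis crossing is at z = 0; one y-axis crossing is at y = 0.
Fitting integer coefficients to these (and the overall shape) gives p.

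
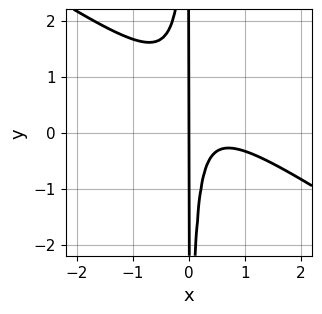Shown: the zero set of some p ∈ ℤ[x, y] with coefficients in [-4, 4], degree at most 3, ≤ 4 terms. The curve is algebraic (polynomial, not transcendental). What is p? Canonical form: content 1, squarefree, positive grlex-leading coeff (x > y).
(a) Degree: no degree-2 curve has this shape, so deg p = 3.
(b) Observable constraints: one x-axis crossing is at x = 0; every point of the y-axis in the box is on the curve.
(c) Matching integer coefficients to the picture gives p.

2*x^3 + 3*x^2*y - 2*x^2 + x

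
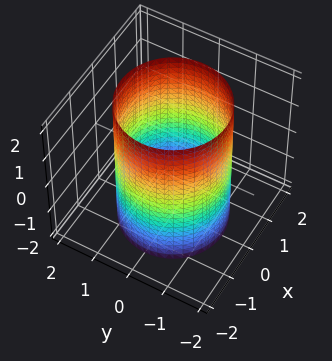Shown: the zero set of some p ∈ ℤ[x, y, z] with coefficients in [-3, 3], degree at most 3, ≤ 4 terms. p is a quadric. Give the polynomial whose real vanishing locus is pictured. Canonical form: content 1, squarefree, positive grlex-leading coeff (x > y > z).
x^2 + y^2 - 2

(a) deg p = 2.
(b) Symmetries: mirror symmetry z ↦ −z ⇒ only even powers of z; rotational symmetry about the z-axis ⇒ p depends on x, y only through x² + y².
(c) Observable constraints: a circular section at z = 0 has radius between 1 and 2; it misses every integer gridline on the z-axis.
(d) These observations pin down the coefficients.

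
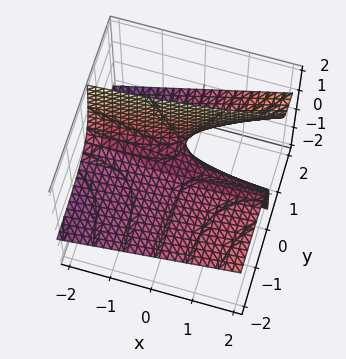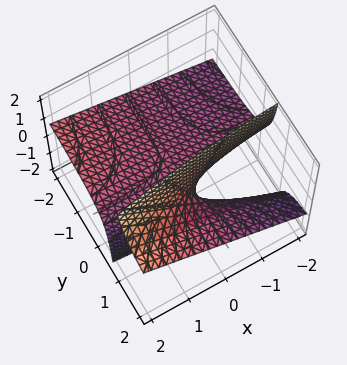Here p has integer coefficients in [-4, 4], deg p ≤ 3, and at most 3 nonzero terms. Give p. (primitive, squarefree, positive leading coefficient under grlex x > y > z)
x*y - 3*y*z + 2*z

First, degree: the shape is more complex than any degree-1 surface, so deg p = 2.
Then, reading off the gridlines: it meets the z-axis at z = 0 (among the integer gridlines); the visible x-axis segment lies entirely on the surface.
Finally, matching integer coefficients to the picture gives p. Check: (0, 2, 0) on the y-axis lies on the surface, and p(0, 2, 0) = 0. ✓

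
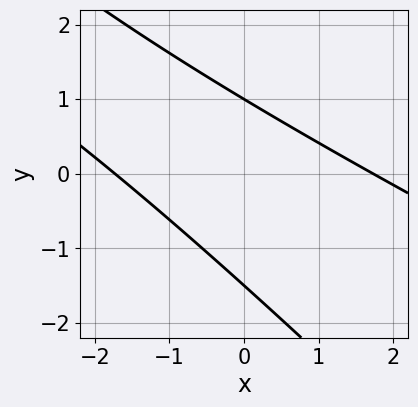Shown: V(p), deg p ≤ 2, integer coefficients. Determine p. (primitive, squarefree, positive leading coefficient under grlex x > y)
(a) deg p = 2.
(b) Against the integer gridlines: it crosses the y-axis at the gridline y = 1.
(c) The integer polynomial consistent with all of this is the stated p.

x^2 + 3*x*y + 2*y^2 + y - 3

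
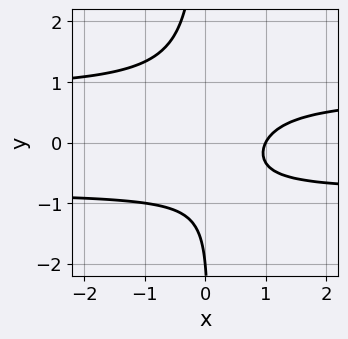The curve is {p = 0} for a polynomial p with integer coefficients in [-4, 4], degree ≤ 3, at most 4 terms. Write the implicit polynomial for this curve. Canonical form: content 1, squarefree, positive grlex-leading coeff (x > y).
3*x*y^2 - 2*x + y + 2

First, the degree is 3 — no degree-2 curve has this shape.
Next, checking where it meets the axes: it meets the x-axis at x = 1 (among the integer gridlines); it crosses the y-axis at the gridline y = -2.
Finally, matching integer coefficients to the picture gives p.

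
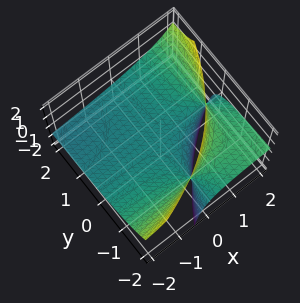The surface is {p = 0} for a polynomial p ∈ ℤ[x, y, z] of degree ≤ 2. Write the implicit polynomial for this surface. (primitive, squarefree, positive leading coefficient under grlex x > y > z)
(a) The degree is 2 — the shape is more complex than any degree-1 surface.
(b) Reading off the gridlines: the visible y-axis segment lies entirely on the surface; every point of the x-axis in the box is on the surface; one z-axis crossing is at z = 0.
(c) The integer polynomial consistent with all of this is the stated p.

x*y + 2*x*z - 2*y*z - 3*z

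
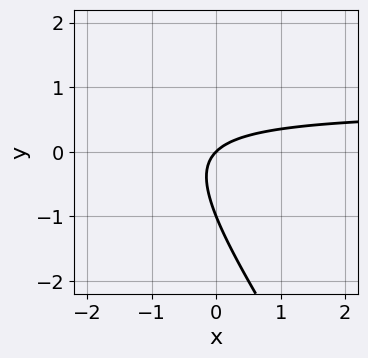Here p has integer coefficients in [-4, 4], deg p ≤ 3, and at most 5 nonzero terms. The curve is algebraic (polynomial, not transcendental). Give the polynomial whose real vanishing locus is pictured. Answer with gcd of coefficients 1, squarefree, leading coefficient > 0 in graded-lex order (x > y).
First, the degree is 2 — no degree-1 curve has this shape.
Then, against the integer gridlines: among the integer gridlines, it crosses the y-axis at y ∈ {-1, 0}; it meets the x-axis at x = 0 (among the integer gridlines).
Finally, the integer polynomial consistent with all of this is the stated p.

3*x*y + 2*y^2 - 2*x + 2*y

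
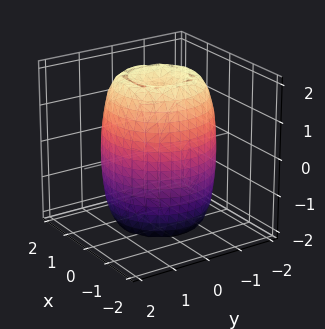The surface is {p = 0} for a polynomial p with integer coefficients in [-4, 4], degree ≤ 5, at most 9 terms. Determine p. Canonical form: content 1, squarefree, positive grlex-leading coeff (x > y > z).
The degree is 4 — no degree-3 surface has this shape.
Symmetries: rotational symmetry about the z-axis ⇒ p depends on x, y only through x² + y².
Checking where it meets the axes: a circular section at z = 2 has radius between 0 and 1.
Solving for integer coefficients yields p as stated.

2*x^4 + 4*x^2*y^2 + 2*y^4 - 3*x^2 - 3*y^2 + z^2 - 3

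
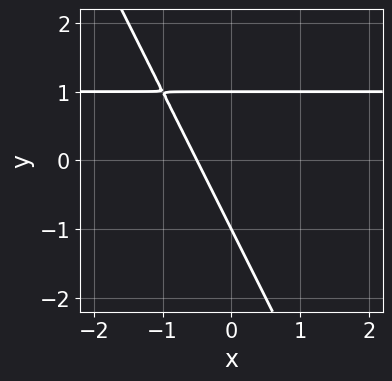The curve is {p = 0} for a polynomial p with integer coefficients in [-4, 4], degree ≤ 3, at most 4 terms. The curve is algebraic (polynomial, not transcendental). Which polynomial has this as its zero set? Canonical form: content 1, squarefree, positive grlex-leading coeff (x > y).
1. deg p = 2. A generic line meets the curve in up to 2 points.
2. Checking where it meets the axes: the y-axis gridline crossings are at y ∈ {-1, 1}.
3. Matching integer coefficients to the picture gives p.

2*x*y + y^2 - 2*x - 1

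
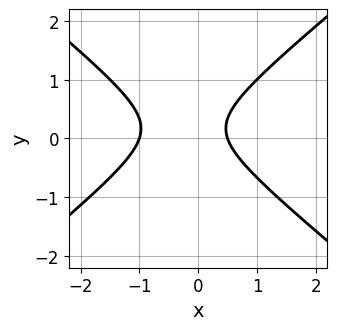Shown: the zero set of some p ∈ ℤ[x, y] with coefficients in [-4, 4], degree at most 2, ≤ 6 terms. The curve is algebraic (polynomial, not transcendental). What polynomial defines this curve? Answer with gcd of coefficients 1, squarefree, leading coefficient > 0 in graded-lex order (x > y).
1. deg p = 2. The shape is more complex than any degree-1 curve.
2. Reading off the gridlines: it meets the x-axis at x = -1 (among the integer gridlines); no y-intercept at any integer in the box.
3. Putting this together gives p.

2*x^2 - 3*y^2 + x + y - 1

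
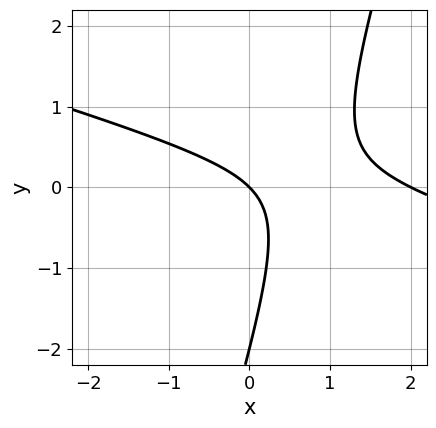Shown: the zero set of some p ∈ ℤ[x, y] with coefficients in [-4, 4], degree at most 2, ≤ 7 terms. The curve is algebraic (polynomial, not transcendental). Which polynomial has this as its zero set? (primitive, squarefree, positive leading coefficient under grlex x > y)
x^2 + 3*x*y - y^2 - 2*x - 2*y

1. deg p = 2. No degree-1 curve has this shape.
2. From the visible intercepts: among the integer gridlines, it crosses the y-axis at y ∈ {-2, 0}; the x-axis gridline crossings are at x ∈ {0, 2}.
3. Matching integer coefficients to the picture gives p.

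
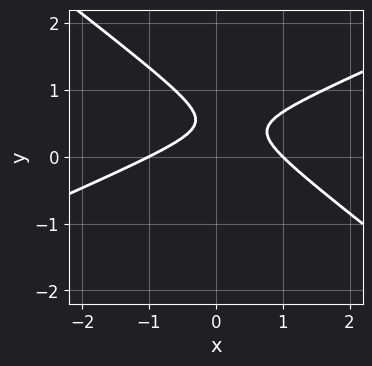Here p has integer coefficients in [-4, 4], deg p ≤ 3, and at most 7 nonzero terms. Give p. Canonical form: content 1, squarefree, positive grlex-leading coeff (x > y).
1. deg p = 2. No degree-1 curve has this shape.
2. Checking where it meets the axes: the curve avoids every integer y-axis point in the box; the x-axis gridline crossings are at x ∈ {-1, 1}.
3. Putting this together gives p.

x^2 - x*y - 3*y^2 + 3*y - 1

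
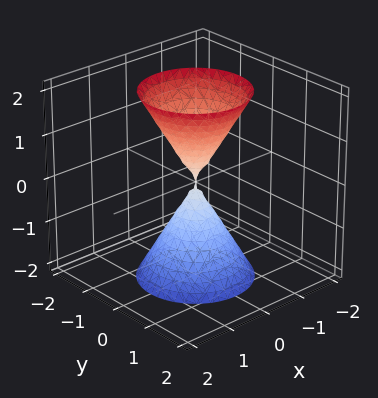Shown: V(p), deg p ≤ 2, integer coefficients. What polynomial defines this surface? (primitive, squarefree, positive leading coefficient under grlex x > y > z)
3*x^2 + 3*y^2 - z^2

(a) I count 2 distinct pieces.
(b) Degree: a double cone through the origin; a quadric, so deg p = 2.
(c) Symmetries: it's symmetric under z → −z, forcing even powers of z; rotational symmetry about the z-axis ⇒ p depends on x, y only through x² + y².
(d) From the axis intercepts and sections: a circular section at z = 1 has radius between 0 and 1; one x-axis crossing is at x = 0; it crosses the z-axis at the gridline z = 0; it meets the y-axis at y = 0 (among the integer gridlines).
(e) Matching integer coefficients to the picture gives p.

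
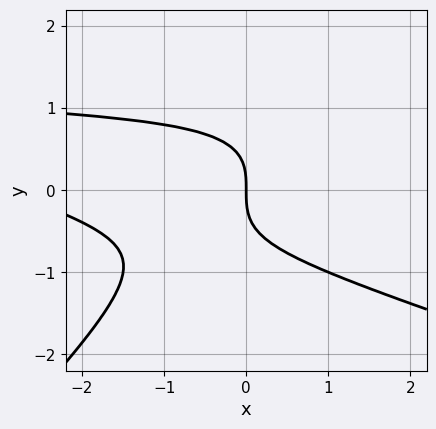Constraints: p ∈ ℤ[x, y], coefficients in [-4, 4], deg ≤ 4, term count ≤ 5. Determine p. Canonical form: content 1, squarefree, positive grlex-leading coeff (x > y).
x^2*y + 2*x*y^2 - 3*y^3 - x^2 - 3*x

The degree is 3 — a generic line meets the curve in up to 3 points.
Observable constraints: it crosses the y-axis at the gridline y = 0; it crosses the x-axis at the gridline x = 0.
Fitting integer coefficients to these (and the overall shape) gives p.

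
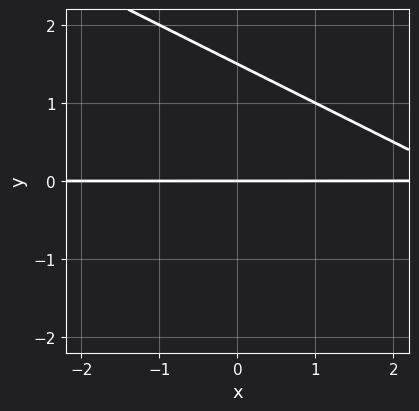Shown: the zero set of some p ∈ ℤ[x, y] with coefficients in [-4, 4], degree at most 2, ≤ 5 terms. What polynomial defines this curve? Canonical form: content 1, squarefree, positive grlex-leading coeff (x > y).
x*y + 2*y^2 - 3*y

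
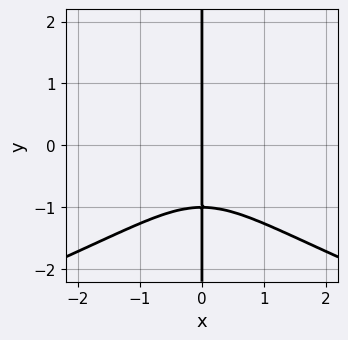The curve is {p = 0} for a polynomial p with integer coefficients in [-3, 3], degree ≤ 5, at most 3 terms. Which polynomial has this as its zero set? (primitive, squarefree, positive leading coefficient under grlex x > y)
1. Degree: the shape is more complex than any degree-3 curve, so deg p = 4.
2. From the axis intercepts and sections: it meets the x-axis at x = 0 (among the integer gridlines); the visible y-axis segment lies entirely on the curve.
3. Solving for integer coefficients yields p as stated.

x*y^3 + x^3 + x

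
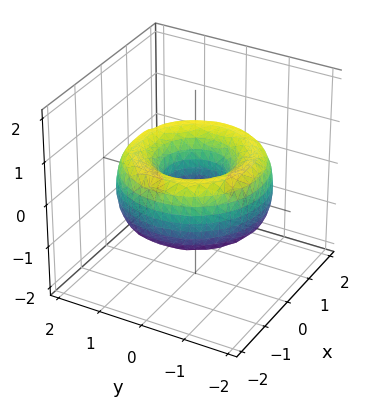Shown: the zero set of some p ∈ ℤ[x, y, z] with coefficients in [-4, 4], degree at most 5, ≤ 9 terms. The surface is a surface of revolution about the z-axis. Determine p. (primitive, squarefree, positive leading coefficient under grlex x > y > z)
x^4 + 2*x^2*y^2 + y^4 - 3*x^2 - 3*y^2 + 2*z^2 + 1

Degree: a generic line meets the surface in up to 4 points, so deg p = 4.
By symmetry, every cross-section ⟂ z is a circle, so x, y appear only via x² + y².
Reading off the gridlines: a circular section at z = 0 has radius between 0 and 1; it misses every integer gridline on the z-axis.
Together with the visible shape, these determine p as stated.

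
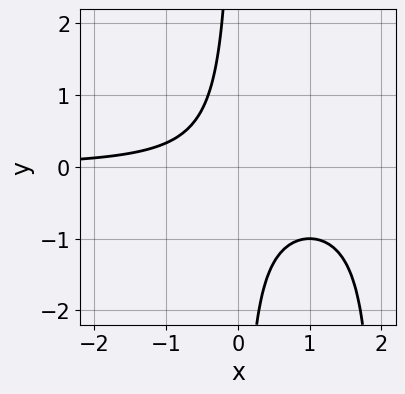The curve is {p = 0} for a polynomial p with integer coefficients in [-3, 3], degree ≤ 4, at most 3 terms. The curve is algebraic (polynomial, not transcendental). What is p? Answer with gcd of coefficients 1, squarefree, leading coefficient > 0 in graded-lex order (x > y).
x^2*y - 2*x*y - 1

The degree is 3 — no degree-2 curve has this shape.
Reading off the gridlines: it misses every integer gridline on the y-axis; it misses every integer gridline on the x-axis.
The integer polynomial consistent with all of this is the stated p.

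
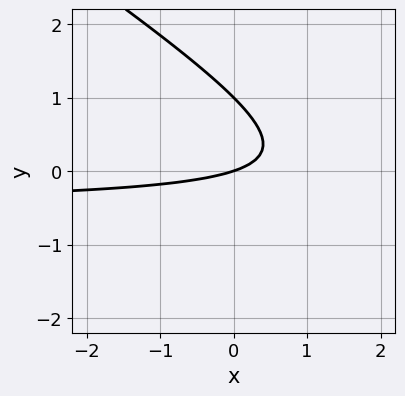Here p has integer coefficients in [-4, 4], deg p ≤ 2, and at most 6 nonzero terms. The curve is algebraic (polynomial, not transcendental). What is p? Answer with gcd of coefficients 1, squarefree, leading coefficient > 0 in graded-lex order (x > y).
First, degree: a generic line meets the curve in up to 2 points, so deg p = 2.
Next, reading off the gridlines: one x-axis crossing is at x = 0; among the integer gridlines, it crosses the y-axis at y ∈ {0, 1}.
Finally, these observations pin down the coefficients.

2*x*y + 3*y^2 + x - 3*y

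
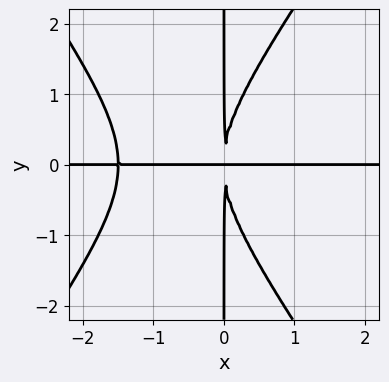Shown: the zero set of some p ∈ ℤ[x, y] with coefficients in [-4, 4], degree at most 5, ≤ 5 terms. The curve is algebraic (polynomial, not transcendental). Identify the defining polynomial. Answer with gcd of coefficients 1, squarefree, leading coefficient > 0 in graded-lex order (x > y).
2*x^3*y - x*y^3 + 3*x^2*y

deg p = 4. No degree-3 curve has this shape.
From the axis intercepts and sections: every point of the x-axis in the box is on the curve; every point of the y-axis in the box is on the curve.
Fitting integer coefficients to these (and the overall shape) gives p.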